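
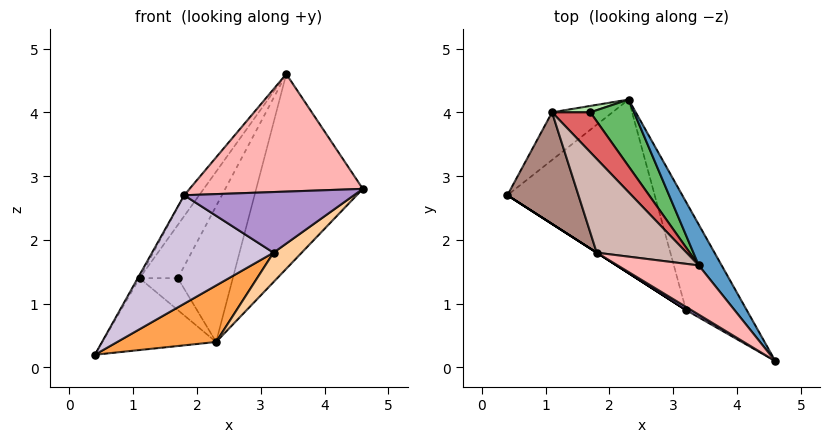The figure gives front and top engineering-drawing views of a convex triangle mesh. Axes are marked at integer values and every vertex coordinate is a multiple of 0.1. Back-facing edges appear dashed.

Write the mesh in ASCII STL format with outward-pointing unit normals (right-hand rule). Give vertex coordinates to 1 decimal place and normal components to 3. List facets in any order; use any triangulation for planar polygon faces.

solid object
 facet normal 0.837 0.535 0.112
  outer loop
   vertex 3.4 1.6 4.6
   vertex 4.6 0.1 2.8
   vertex 2.3 4.2 0.4
  endloop
 endfacet
 facet normal -0.514 0.715 -0.474
  outer loop
   vertex 1.1 4.0 1.4
   vertex 2.3 4.2 0.4
   vertex 0.4 2.7 0.2
  endloop
 endfacet
 facet normal 0.326 -0.293 -0.899
  outer loop
   vertex 3.2 0.9 1.8
   vertex 0.4 2.7 0.2
   vertex 2.3 4.2 0.4
  endloop
 endfacet
 facet normal 0.475 -0.231 -0.849
  outer loop
   vertex 3.2 0.9 1.8
   vertex 2.3 4.2 0.4
   vertex 4.6 0.1 2.8
  endloop
 endfacet
 facet normal 0.400 0.823 0.404
  outer loop
   vertex 1.7 4.0 1.4
   vertex 3.4 1.6 4.6
   vertex 2.3 4.2 0.4
  endloop
 endfacet
 facet normal 0.000 0.981 0.196
  outer loop
   vertex 1.7 4.0 1.4
   vertex 2.3 4.2 0.4
   vertex 1.1 4.0 1.4
  endloop
 endfacet
 facet normal 0.000 0.800 0.600
  outer loop
   vertex 1.7 4.0 1.4
   vertex 1.1 4.0 1.4
   vertex 3.4 1.6 4.6
  endloop
 endfacet
 facet normal -0.498 -0.800 0.335
  outer loop
   vertex 1.8 1.8 2.7
   vertex 4.6 0.1 2.8
   vertex 3.4 1.6 4.6
  endloop
 endfacet
 facet normal -0.520 -0.853 0.045
  outer loop
   vertex 1.8 1.8 2.7
   vertex 3.2 0.9 1.8
   vertex 4.6 0.1 2.8
  endloop
 endfacet
 facet normal -0.541 -0.841 0.000
  outer loop
   vertex 1.8 1.8 2.7
   vertex 0.4 2.7 0.2
   vertex 3.2 0.9 1.8
  endloop
 endfacet
 facet normal -0.870 0.014 0.492
  outer loop
   vertex 1.8 1.8 2.7
   vertex 1.1 4.0 1.4
   vertex 0.4 2.7 0.2
  endloop
 endfacet
 facet normal -0.750 0.143 0.646
  outer loop
   vertex 1.8 1.8 2.7
   vertex 3.4 1.6 4.6
   vertex 1.1 4.0 1.4
  endloop
 endfacet
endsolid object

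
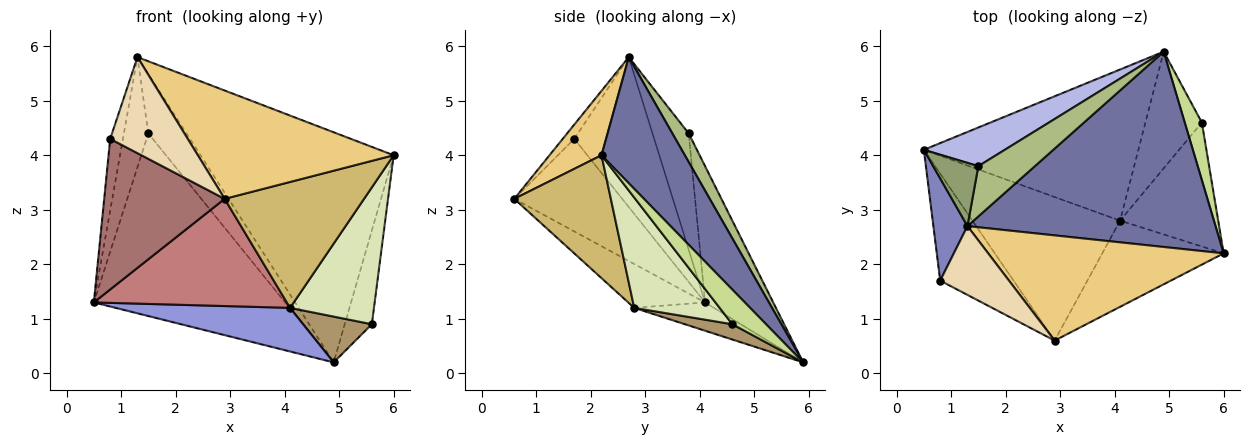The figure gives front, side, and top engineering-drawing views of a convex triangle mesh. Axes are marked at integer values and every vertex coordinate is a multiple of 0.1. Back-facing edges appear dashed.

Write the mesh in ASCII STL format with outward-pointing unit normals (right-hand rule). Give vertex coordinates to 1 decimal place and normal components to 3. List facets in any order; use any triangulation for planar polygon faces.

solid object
 facet normal 0.312 0.724 0.615
  outer loop
   vertex 1.3 2.7 5.8
   vertex 6.0 2.2 4.0
   vertex 4.9 5.9 0.2
  endloop
 endfacet
 facet normal -0.964 0.153 0.219
  outer loop
   vertex 0.8 1.7 4.3
   vertex 1.3 2.7 5.8
   vertex 0.5 4.1 1.3
  endloop
 endfacet
 facet normal -0.126 -0.275 -0.953
  outer loop
   vertex 4.1 2.8 1.2
   vertex 0.5 4.1 1.3
   vertex 4.9 5.9 0.2
  endloop
 endfacet
 facet normal -0.329 0.924 0.196
  outer loop
   vertex 1.5 3.8 4.4
   vertex 4.9 5.9 0.2
   vertex 0.5 4.1 1.3
  endloop
 endfacet
 facet normal -0.789 0.533 0.306
  outer loop
   vertex 1.5 3.8 4.4
   vertex 0.5 4.1 1.3
   vertex 1.3 2.7 5.8
  endloop
 endfacet
 facet normal 0.311 0.725 0.614
  outer loop
   vertex 1.5 3.8 4.4
   vertex 1.3 2.7 5.8
   vertex 4.9 5.9 0.2
  endloop
 endfacet
 facet normal 0.727 0.585 0.359
  outer loop
   vertex 5.6 4.6 0.9
   vertex 4.9 5.9 0.2
   vertex 6.0 2.2 4.0
  endloop
 endfacet
 facet normal 0.603 -0.591 -0.536
  outer loop
   vertex 5.6 4.6 0.9
   vertex 6.0 2.2 4.0
   vertex 4.1 2.8 1.2
  endloop
 endfacet
 facet normal 0.245 -0.354 -0.903
  outer loop
   vertex 5.6 4.6 0.9
   vertex 4.1 2.8 1.2
   vertex 4.9 5.9 0.2
  endloop
 endfacet
 facet normal 0.496 -0.716 -0.490
  outer loop
   vertex 2.9 0.6 3.2
   vertex 4.1 2.8 1.2
   vertex 6.0 2.2 4.0
  endloop
 endfacet
 facet normal 0.187 -0.705 0.684
  outer loop
   vertex 2.9 0.6 3.2
   vertex 6.0 2.2 4.0
   vertex 1.3 2.7 5.8
  endloop
 endfacet
 facet normal -0.120 -0.807 0.578
  outer loop
   vertex 2.9 0.6 3.2
   vertex 1.3 2.7 5.8
   vertex 0.8 1.7 4.3
  endloop
 endfacet
 facet normal -0.590 -0.658 -0.468
  outer loop
   vertex 2.9 0.6 3.2
   vertex 0.8 1.7 4.3
   vertex 0.5 4.1 1.3
  endloop
 endfacet
 facet normal -0.232 -0.582 -0.779
  outer loop
   vertex 2.9 0.6 3.2
   vertex 0.5 4.1 1.3
   vertex 4.1 2.8 1.2
  endloop
 endfacet
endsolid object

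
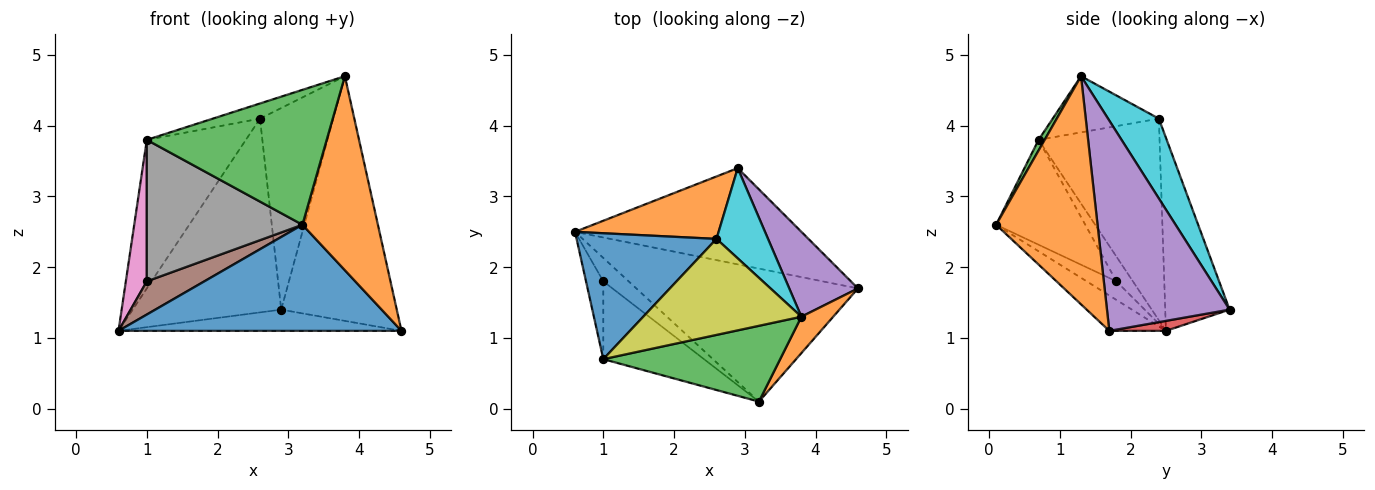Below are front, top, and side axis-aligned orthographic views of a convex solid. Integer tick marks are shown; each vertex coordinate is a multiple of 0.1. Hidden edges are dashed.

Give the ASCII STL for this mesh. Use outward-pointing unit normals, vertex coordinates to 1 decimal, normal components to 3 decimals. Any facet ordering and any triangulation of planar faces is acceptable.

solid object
 facet normal -0.124 -0.619 -0.776
  outer loop
   vertex 3.2 0.1 2.6
   vertex 0.6 2.5 1.1
   vertex 4.6 1.7 1.1
  endloop
 endfacet
 facet normal 0.797 -0.593 0.111
  outer loop
   vertex 3.8 1.3 4.7
   vertex 3.2 0.1 2.6
   vertex 4.6 1.7 1.1
  endloop
 endfacet
 facet normal 0.029 -0.871 0.490
  outer loop
   vertex 1.0 0.7 3.8
   vertex 3.2 0.1 2.6
   vertex 3.8 1.3 4.7
  endloop
 endfacet
 facet normal 0.043 0.215 -0.976
  outer loop
   vertex 2.9 3.4 1.4
   vertex 4.6 1.7 1.1
   vertex 0.6 2.5 1.1
  endloop
 endfacet
 facet normal 0.708 0.667 0.231
  outer loop
   vertex 2.9 3.4 1.4
   vertex 3.8 1.3 4.7
   vertex 4.6 1.7 1.1
  endloop
 endfacet
 facet normal -0.389 -0.753 -0.531
  outer loop
   vertex 1.0 1.8 1.8
   vertex 0.6 2.5 1.1
   vertex 3.2 0.1 2.6
  endloop
 endfacet
 facet normal -0.568 -0.721 -0.397
  outer loop
   vertex 1.0 1.8 1.8
   vertex 1.0 0.7 3.8
   vertex 0.6 2.5 1.1
  endloop
 endfacet
 facet normal -0.449 -0.783 -0.431
  outer loop
   vertex 1.0 1.8 1.8
   vertex 3.2 0.1 2.6
   vertex 1.0 0.7 3.8
  endloop
 endfacet
 facet normal -0.331 0.147 0.932
  outer loop
   vertex 2.6 2.4 4.1
   vertex 1.0 0.7 3.8
   vertex 3.8 1.3 4.7
  endloop
 endfacet
 facet normal 0.535 0.771 0.345
  outer loop
   vertex 2.6 2.4 4.1
   vertex 3.8 1.3 4.7
   vertex 2.9 3.4 1.4
  endloop
 endfacet
 facet normal -0.682 0.558 0.473
  outer loop
   vertex 2.6 2.4 4.1
   vertex 0.6 2.5 1.1
   vertex 1.0 0.7 3.8
  endloop
 endfacet
 facet normal -0.381 0.880 0.284
  outer loop
   vertex 2.6 2.4 4.1
   vertex 2.9 3.4 1.4
   vertex 0.6 2.5 1.1
  endloop
 endfacet
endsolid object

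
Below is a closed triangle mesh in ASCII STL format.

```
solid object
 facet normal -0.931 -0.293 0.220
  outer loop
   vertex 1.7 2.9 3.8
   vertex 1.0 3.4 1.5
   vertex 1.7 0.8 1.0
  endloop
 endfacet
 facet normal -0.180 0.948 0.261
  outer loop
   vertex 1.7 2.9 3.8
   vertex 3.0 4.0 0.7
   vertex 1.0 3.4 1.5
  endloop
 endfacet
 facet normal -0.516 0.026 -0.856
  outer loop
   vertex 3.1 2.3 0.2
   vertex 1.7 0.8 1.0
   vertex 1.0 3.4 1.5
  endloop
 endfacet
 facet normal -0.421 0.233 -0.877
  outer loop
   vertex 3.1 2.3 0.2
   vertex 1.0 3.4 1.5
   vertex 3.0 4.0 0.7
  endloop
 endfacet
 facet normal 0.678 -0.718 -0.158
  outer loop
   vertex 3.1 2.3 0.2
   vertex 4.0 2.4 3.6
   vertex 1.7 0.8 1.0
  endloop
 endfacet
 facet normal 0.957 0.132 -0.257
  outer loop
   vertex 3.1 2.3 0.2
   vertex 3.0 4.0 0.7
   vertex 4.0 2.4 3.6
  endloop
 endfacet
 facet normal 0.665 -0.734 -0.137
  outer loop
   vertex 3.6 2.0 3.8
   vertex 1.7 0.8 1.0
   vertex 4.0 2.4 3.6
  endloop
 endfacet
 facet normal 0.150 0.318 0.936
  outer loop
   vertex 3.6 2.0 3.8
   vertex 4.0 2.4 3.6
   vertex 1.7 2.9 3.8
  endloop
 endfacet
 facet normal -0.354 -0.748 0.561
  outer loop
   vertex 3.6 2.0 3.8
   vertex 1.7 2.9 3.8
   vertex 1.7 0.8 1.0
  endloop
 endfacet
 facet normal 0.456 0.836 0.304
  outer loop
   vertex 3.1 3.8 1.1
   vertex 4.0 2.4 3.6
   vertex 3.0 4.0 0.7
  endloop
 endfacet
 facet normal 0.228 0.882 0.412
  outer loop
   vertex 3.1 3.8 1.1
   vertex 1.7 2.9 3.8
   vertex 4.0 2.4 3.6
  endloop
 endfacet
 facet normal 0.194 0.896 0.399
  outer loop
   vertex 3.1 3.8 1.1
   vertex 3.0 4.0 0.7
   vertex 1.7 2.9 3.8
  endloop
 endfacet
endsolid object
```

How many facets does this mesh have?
12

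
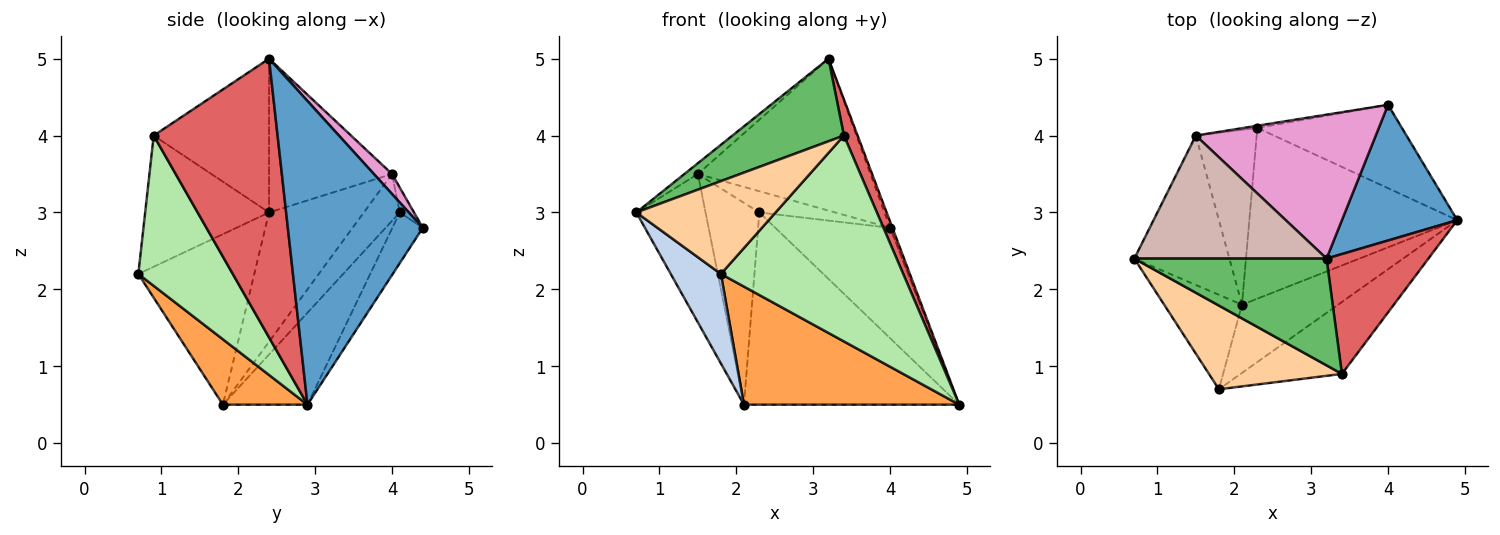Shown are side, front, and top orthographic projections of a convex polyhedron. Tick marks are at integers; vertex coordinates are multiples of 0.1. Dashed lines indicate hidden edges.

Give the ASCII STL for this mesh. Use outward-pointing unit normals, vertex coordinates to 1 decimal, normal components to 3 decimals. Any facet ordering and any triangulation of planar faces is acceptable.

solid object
 facet normal 0.935 0.017 0.355
  outer loop
   vertex 4.0 4.4 2.8
   vertex 3.2 2.4 5.0
   vertex 4.9 2.9 0.5
  endloop
 endfacet
 facet normal -0.847 -0.366 -0.386
  outer loop
   vertex 2.1 1.8 0.5
   vertex 1.8 0.7 2.2
   vertex 0.7 2.4 3.0
  endloop
 endfacet
 facet normal 0.322 -0.820 -0.474
  outer loop
   vertex 2.1 1.8 0.5
   vertex 4.9 2.9 0.5
   vertex 1.8 0.7 2.2
  endloop
 endfacet
 facet normal -0.551 -0.620 0.559
  outer loop
   vertex 3.4 0.9 4.0
   vertex 0.7 2.4 3.0
   vertex 1.8 0.7 2.2
  endloop
 endfacet
 facet normal -0.535 -0.517 0.668
  outer loop
   vertex 3.4 0.9 4.0
   vertex 3.2 2.4 5.0
   vertex 0.7 2.4 3.0
  endloop
 endfacet
 facet normal 0.439 -0.848 -0.296
  outer loop
   vertex 3.4 0.9 4.0
   vertex 1.8 0.7 2.2
   vertex 4.9 2.9 0.5
  endloop
 endfacet
 facet normal 0.934 -0.103 0.341
  outer loop
   vertex 3.4 0.9 4.0
   vertex 4.9 2.9 0.5
   vertex 3.2 2.4 5.0
  endloop
 endfacet
 facet normal -0.207 0.780 -0.590
  outer loop
   vertex 2.3 4.1 3.0
   vertex 4.0 4.4 2.8
   vertex 4.9 2.9 0.5
  endloop
 endfacet
 facet normal -0.282 0.717 -0.637
  outer loop
   vertex 2.3 4.1 3.0
   vertex 4.9 2.9 0.5
   vertex 2.1 1.8 0.5
  endloop
 endfacet
 facet normal -0.695 0.507 -0.511
  outer loop
   vertex 1.5 4.0 3.5
   vertex 2.1 1.8 0.5
   vertex 0.7 2.4 3.0
  endloop
 endfacet
 facet normal -0.450 0.675 -0.585
  outer loop
   vertex 1.5 4.0 3.5
   vertex 2.3 4.1 3.0
   vertex 2.1 1.8 0.5
  endloop
 endfacet
 facet normal -0.623 0.068 0.779
  outer loop
   vertex 1.5 4.0 3.5
   vertex 0.7 2.4 3.0
   vertex 3.2 2.4 5.0
  endloop
 endfacet
 facet normal 0.076 0.724 0.686
  outer loop
   vertex 1.5 4.0 3.5
   vertex 3.2 2.4 5.0
   vertex 4.0 4.4 2.8
  endloop
 endfacet
 facet normal -0.184 0.978 -0.099
  outer loop
   vertex 1.5 4.0 3.5
   vertex 4.0 4.4 2.8
   vertex 2.3 4.1 3.0
  endloop
 endfacet
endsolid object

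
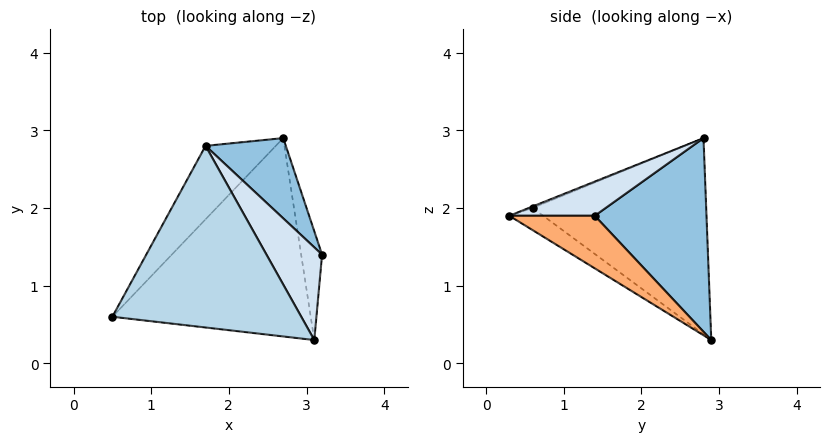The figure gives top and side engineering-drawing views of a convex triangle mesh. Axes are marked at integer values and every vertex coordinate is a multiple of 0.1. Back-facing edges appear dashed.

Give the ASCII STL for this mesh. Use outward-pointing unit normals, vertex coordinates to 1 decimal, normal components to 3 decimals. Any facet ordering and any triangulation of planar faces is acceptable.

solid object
 facet normal -0.789 0.546 -0.282
  outer loop
   vertex 2.7 2.9 0.3
   vertex 0.5 0.6 2.0
   vertex 1.7 2.8 2.9
  endloop
 endfacet
 facet normal 0.751 0.582 0.311
  outer loop
   vertex 2.7 2.9 0.3
   vertex 1.7 2.8 2.9
   vertex 3.2 1.4 1.9
  endloop
 endfacet
 facet normal -0.008 -0.375 0.927
  outer loop
   vertex 3.1 0.3 1.9
   vertex 1.7 2.8 2.9
   vertex 0.5 0.6 2.0
  endloop
 endfacet
 facet normal 0.523 -0.048 0.851
  outer loop
   vertex 3.1 0.3 1.9
   vertex 3.2 1.4 1.9
   vertex 1.7 2.8 2.9
  endloop
 endfacet
 facet normal -0.094 -0.532 -0.841
  outer loop
   vertex 3.1 0.3 1.9
   vertex 0.5 0.6 2.0
   vertex 2.7 2.9 0.3
  endloop
 endfacet
 facet normal 0.926 -0.084 -0.368
  outer loop
   vertex 3.1 0.3 1.9
   vertex 2.7 2.9 0.3
   vertex 3.2 1.4 1.9
  endloop
 endfacet
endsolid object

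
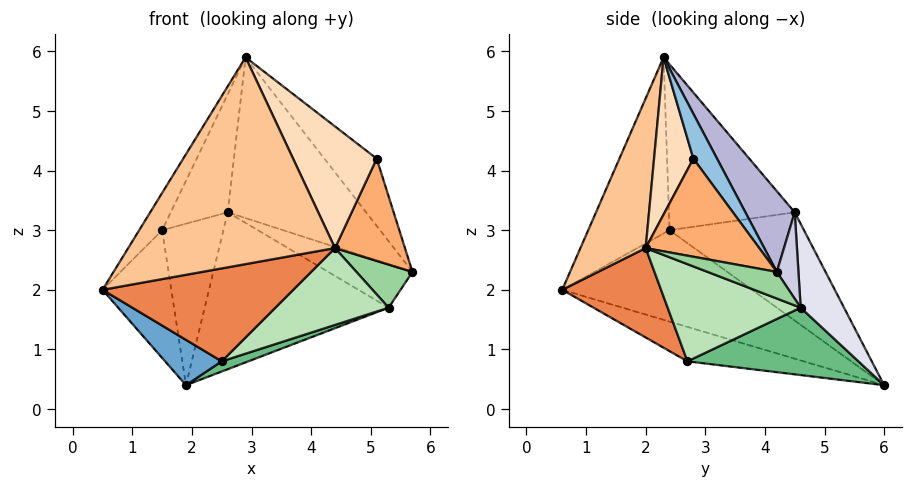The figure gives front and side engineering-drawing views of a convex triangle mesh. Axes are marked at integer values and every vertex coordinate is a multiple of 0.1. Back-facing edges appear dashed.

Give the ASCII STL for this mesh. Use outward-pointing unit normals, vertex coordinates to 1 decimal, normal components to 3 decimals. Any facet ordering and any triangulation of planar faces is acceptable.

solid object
 facet normal -0.363 -0.177 -0.915
  outer loop
   vertex 2.5 2.7 0.8
   vertex 0.5 0.6 2.0
   vertex 1.9 6.0 0.4
  endloop
 endfacet
 facet normal 0.322 0.711 0.625
  outer loop
   vertex 5.1 2.8 4.2
   vertex 5.7 4.2 2.3
   vertex 2.9 2.3 5.9
  endloop
 endfacet
 facet normal -0.894 0.324 0.311
  outer loop
   vertex 1.5 2.4 3.0
   vertex 1.9 6.0 0.4
   vertex 0.5 0.6 2.0
  endloop
 endfacet
 facet normal -0.870 0.245 0.428
  outer loop
   vertex 1.5 2.4 3.0
   vertex 0.5 0.6 2.0
   vertex 2.9 2.3 5.9
  endloop
 endfacet
 facet normal 0.361 -0.698 -0.619
  outer loop
   vertex 4.4 2.0 2.7
   vertex 0.5 0.6 2.0
   vertex 2.5 2.7 0.8
  endloop
 endfacet
 facet normal 0.846 -0.521 -0.117
  outer loop
   vertex 4.4 2.0 2.7
   vertex 5.7 4.2 2.3
   vertex 5.1 2.8 4.2
  endloop
 endfacet
 facet normal 0.293 -0.929 0.225
  outer loop
   vertex 4.4 2.0 2.7
   vertex 2.9 2.3 5.9
   vertex 0.5 0.6 2.0
  endloop
 endfacet
 facet normal 0.409 -0.871 0.273
  outer loop
   vertex 4.4 2.0 2.7
   vertex 5.1 2.8 4.2
   vertex 2.9 2.3 5.9
  endloop
 endfacet
 facet normal 0.338 -0.053 -0.940
  outer loop
   vertex 5.3 4.6 1.7
   vertex 2.5 2.7 0.8
   vertex 1.9 6.0 0.4
  endloop
 endfacet
 facet normal 0.567 -0.459 -0.684
  outer loop
   vertex 5.3 4.6 1.7
   vertex 5.7 4.2 2.3
   vertex 4.4 2.0 2.7
  endloop
 endfacet
 facet normal 0.538 -0.458 -0.707
  outer loop
   vertex 5.3 4.6 1.7
   vertex 4.4 2.0 2.7
   vertex 2.5 2.7 0.8
  endloop
 endfacet
 facet normal -0.835 0.380 0.398
  outer loop
   vertex 2.6 4.5 3.3
   vertex 1.9 6.0 0.4
   vertex 1.5 2.4 3.0
  endloop
 endfacet
 facet normal -0.830 0.375 0.413
  outer loop
   vertex 2.6 4.5 3.3
   vertex 1.5 2.4 3.0
   vertex 2.9 2.3 5.9
  endloop
 endfacet
 facet normal 0.268 0.751 0.604
  outer loop
   vertex 2.6 4.5 3.3
   vertex 2.9 2.3 5.9
   vertex 5.7 4.2 2.3
  endloop
 endfacet
 facet normal 0.224 0.873 0.433
  outer loop
   vertex 2.6 4.5 3.3
   vertex 5.7 4.2 2.3
   vertex 5.3 4.6 1.7
  endloop
 endfacet
 facet normal 0.209 0.888 0.409
  outer loop
   vertex 2.6 4.5 3.3
   vertex 5.3 4.6 1.7
   vertex 1.9 6.0 0.4
  endloop
 endfacet
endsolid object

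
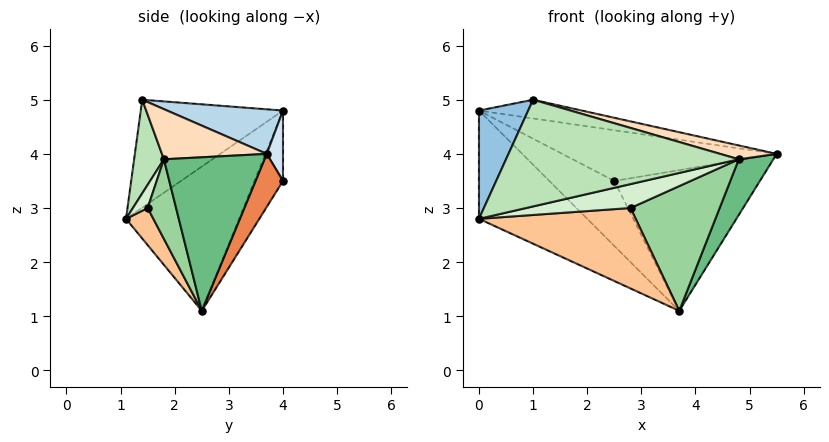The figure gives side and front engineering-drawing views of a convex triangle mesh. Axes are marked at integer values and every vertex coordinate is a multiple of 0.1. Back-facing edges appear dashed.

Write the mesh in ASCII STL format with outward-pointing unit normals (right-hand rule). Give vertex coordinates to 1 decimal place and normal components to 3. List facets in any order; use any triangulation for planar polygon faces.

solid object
 facet normal -0.510 0.488 -0.708
  outer loop
   vertex 3.7 2.5 1.1
   vertex 0.0 1.1 2.8
   vertex 0.0 4.0 4.8
  endloop
 endfacet
 facet normal -0.854 -0.295 0.428
  outer loop
   vertex 1.0 1.4 5.0
   vertex 0.0 4.0 4.8
   vertex 0.0 1.1 2.8
  endloop
 endfacet
 facet normal 0.150 0.133 0.980
  outer loop
   vertex 1.0 1.4 5.0
   vertex 5.5 3.7 4.0
   vertex 0.0 4.0 4.8
  endloop
 endfacet
 facet normal 0.075 0.987 0.144
  outer loop
   vertex 2.5 4.0 3.5
   vertex 0.0 4.0 4.8
   vertex 5.5 3.7 4.0
  endloop
 endfacet
 facet normal 0.164 0.871 -0.462
  outer loop
   vertex 2.5 4.0 3.5
   vertex 5.5 3.7 4.0
   vertex 3.7 2.5 1.1
  endloop
 endfacet
 facet normal -0.318 0.724 -0.612
  outer loop
   vertex 2.5 4.0 3.5
   vertex 3.7 2.5 1.1
   vertex 0.0 4.0 4.8
  endloop
 endfacet
 facet normal 0.158 -0.903 -0.400
  outer loop
   vertex 2.8 1.5 3.0
   vertex 0.0 1.1 2.8
   vertex 3.7 2.5 1.1
  endloop
 endfacet
 facet normal 0.290 -0.156 0.944
  outer loop
   vertex 4.8 1.8 3.9
   vertex 5.5 3.7 4.0
   vertex 1.0 1.4 5.0
  endloop
 endfacet
 facet normal 0.862 -0.296 -0.412
  outer loop
   vertex 4.8 1.8 3.9
   vertex 3.7 2.5 1.1
   vertex 5.5 3.7 4.0
  endloop
 endfacet
 facet normal 0.286 -0.897 -0.337
  outer loop
   vertex 4.8 1.8 3.9
   vertex 2.8 1.5 3.0
   vertex 3.7 2.5 1.1
  endloop
 endfacet
 facet normal 0.126 -0.989 0.077
  outer loop
   vertex 4.8 1.8 3.9
   vertex 1.0 1.4 5.0
   vertex 0.0 1.1 2.8
  endloop
 endfacet
 facet normal 0.140 -0.990 0.019
  outer loop
   vertex 4.8 1.8 3.9
   vertex 0.0 1.1 2.8
   vertex 2.8 1.5 3.0
  endloop
 endfacet
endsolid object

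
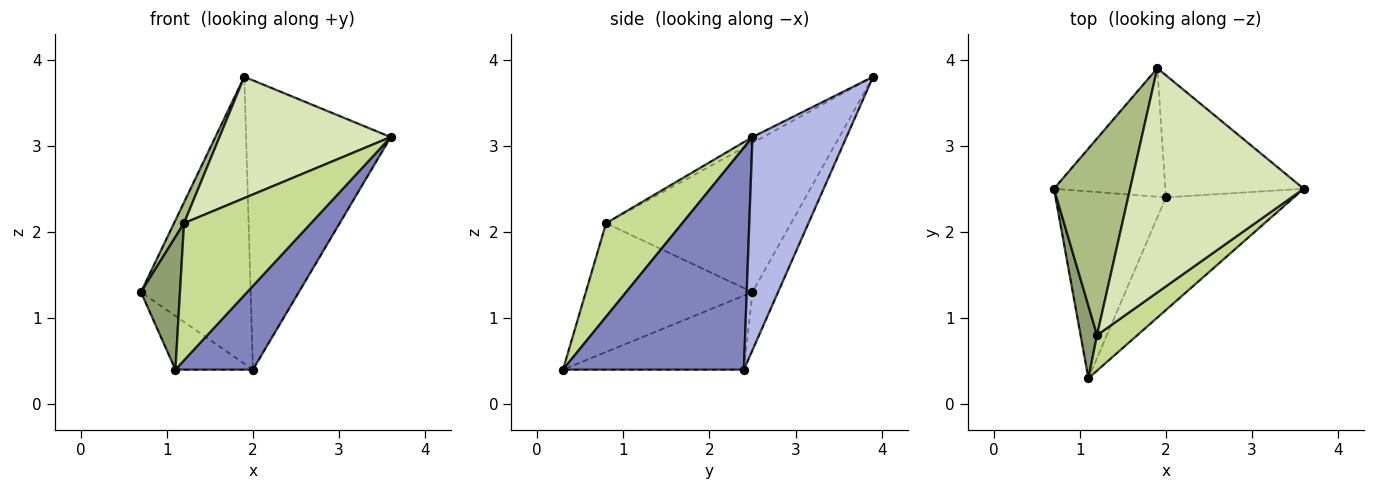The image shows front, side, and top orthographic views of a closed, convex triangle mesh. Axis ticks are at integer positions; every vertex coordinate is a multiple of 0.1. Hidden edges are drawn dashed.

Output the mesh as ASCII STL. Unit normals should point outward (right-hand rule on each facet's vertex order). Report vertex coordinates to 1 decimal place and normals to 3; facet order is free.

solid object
 facet normal -0.542 0.232 -0.808
  outer loop
   vertex 2.0 2.4 0.4
   vertex 1.1 0.3 0.4
   vertex 0.7 2.5 1.3
  endloop
 endfacet
 facet normal 0.812 -0.348 -0.468
  outer loop
   vertex 2.0 2.4 0.4
   vertex 3.6 2.5 3.1
   vertex 1.1 0.3 0.4
  endloop
 endfacet
 facet normal -0.208 0.893 -0.400
  outer loop
   vertex 2.0 2.4 0.4
   vertex 0.7 2.5 1.3
   vertex 1.9 3.9 3.8
  endloop
 endfacet
 facet normal 0.514 0.790 -0.334
  outer loop
   vertex 2.0 2.4 0.4
   vertex 1.9 3.9 3.8
   vertex 3.6 2.5 3.1
  endloop
 endfacet
 facet normal -0.966 -0.226 0.123
  outer loop
   vertex 1.2 0.8 2.1
   vertex 0.7 2.5 1.3
   vertex 1.1 0.3 0.4
  endloop
 endfacet
 facet normal -0.890 -0.048 0.454
  outer loop
   vertex 1.2 0.8 2.1
   vertex 1.9 3.9 3.8
   vertex 0.7 2.5 1.3
  endloop
 endfacet
 facet normal 0.503 -0.837 0.217
  outer loop
   vertex 1.2 0.8 2.1
   vertex 1.1 0.3 0.4
   vertex 3.6 2.5 3.1
  endloop
 endfacet
 facet normal -0.030 -0.475 0.879
  outer loop
   vertex 1.2 0.8 2.1
   vertex 3.6 2.5 3.1
   vertex 1.9 3.9 3.8
  endloop
 endfacet
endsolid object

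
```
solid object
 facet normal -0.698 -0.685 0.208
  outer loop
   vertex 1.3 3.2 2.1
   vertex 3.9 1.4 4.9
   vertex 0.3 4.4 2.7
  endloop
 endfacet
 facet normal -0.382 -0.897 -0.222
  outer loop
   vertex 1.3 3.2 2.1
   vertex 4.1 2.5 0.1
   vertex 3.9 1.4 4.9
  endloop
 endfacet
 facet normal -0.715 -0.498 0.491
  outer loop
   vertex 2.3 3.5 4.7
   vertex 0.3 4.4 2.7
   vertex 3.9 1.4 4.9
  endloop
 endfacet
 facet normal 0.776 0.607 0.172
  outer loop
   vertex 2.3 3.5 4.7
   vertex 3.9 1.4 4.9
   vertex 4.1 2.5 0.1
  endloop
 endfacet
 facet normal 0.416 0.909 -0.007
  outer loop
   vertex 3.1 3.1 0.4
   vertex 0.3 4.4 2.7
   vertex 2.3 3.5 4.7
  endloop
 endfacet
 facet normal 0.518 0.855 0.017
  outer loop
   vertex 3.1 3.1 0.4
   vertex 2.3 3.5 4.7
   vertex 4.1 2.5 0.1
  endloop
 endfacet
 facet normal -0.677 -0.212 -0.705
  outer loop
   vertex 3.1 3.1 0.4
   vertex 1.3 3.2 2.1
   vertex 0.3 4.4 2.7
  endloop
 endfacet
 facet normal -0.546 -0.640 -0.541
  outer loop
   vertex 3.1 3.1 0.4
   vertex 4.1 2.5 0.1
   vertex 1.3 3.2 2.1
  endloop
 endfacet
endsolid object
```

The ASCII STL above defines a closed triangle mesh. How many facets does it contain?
8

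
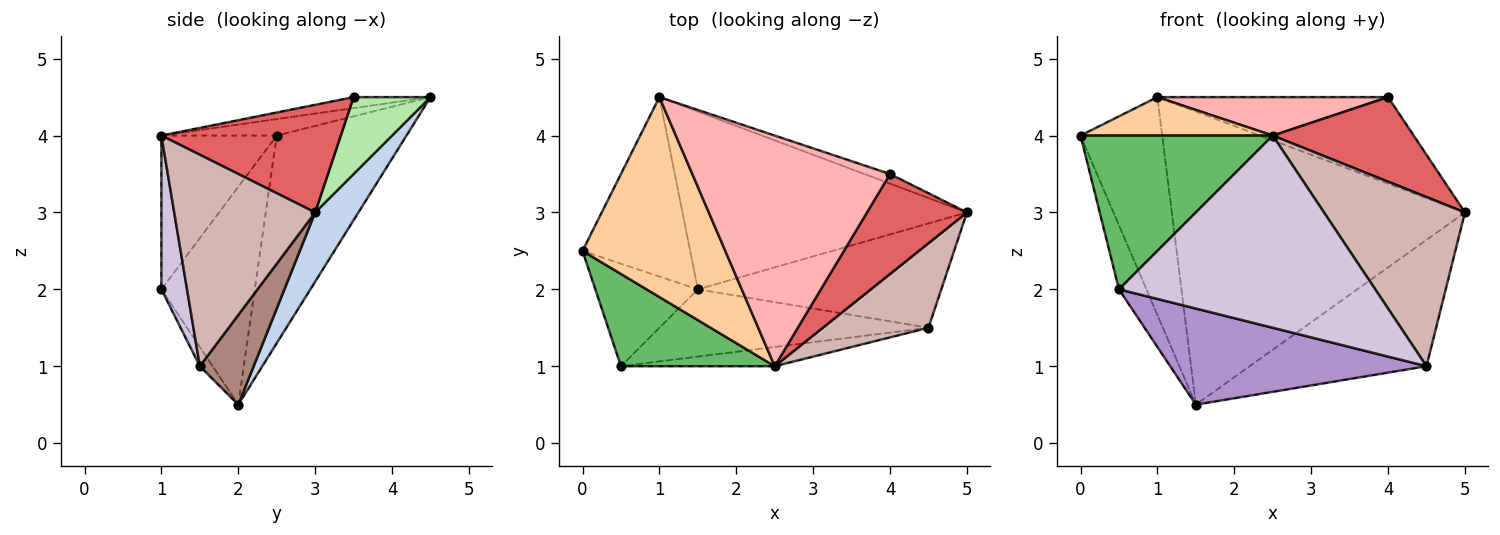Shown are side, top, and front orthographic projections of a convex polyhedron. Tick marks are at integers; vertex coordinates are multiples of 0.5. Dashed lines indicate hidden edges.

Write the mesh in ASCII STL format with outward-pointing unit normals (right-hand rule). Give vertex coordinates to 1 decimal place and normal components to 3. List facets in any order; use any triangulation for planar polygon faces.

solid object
 facet normal -0.775 0.488 -0.402
  outer loop
   vertex 1.5 2.0 0.5
   vertex 0.0 2.5 4.0
   vertex 1.0 4.5 4.5
  endloop
 endfacet
 facet normal 0.125 0.848 -0.515
  outer loop
   vertex 1.5 2.0 0.5
   vertex 1.0 4.5 4.5
   vertex 5.0 3.0 3.0
  endloop
 endfacet
 facet normal -0.874 0.257 -0.411
  outer loop
   vertex 0.5 1.0 2.0
   vertex 0.0 2.5 4.0
   vertex 1.5 2.0 0.5
  endloop
 endfacet
 facet normal -0.113 -0.188 0.976
  outer loop
   vertex 2.5 1.0 4.0
   vertex 1.0 4.5 4.5
   vertex 0.0 2.5 4.0
  endloop
 endfacet
 facet normal -0.457 -0.762 0.457
  outer loop
   vertex 2.5 1.0 4.0
   vertex 0.0 2.5 4.0
   vertex 0.5 1.0 2.0
  endloop
 endfacet
 facet normal 0.314 0.943 -0.105
  outer loop
   vertex 4.0 3.5 4.5
   vertex 5.0 3.0 3.0
   vertex 1.0 4.5 4.5
  endloop
 endfacet
 facet normal 0.635 -0.499 0.590
  outer loop
   vertex 4.0 3.5 4.5
   vertex 2.5 1.0 4.0
   vertex 5.0 3.0 3.0
  endloop
 endfacet
 facet normal -0.055 -0.164 0.985
  outer loop
   vertex 4.0 3.5 4.5
   vertex 1.0 4.5 4.5
   vertex 2.5 1.0 4.0
  endloop
 endfacet
 facet normal -0.041 -0.819 -0.573
  outer loop
   vertex 4.5 1.5 1.0
   vertex 0.5 1.0 2.0
   vertex 1.5 2.0 0.5
  endloop
 endfacet
 facet normal 0.099 -0.990 -0.099
  outer loop
   vertex 4.5 1.5 1.0
   vertex 2.5 1.0 4.0
   vertex 0.5 1.0 2.0
  endloop
 endfacet
 facet normal 0.228 0.751 -0.620
  outer loop
   vertex 4.5 1.5 1.0
   vertex 1.5 2.0 0.5
   vertex 5.0 3.0 3.0
  endloop
 endfacet
 facet normal 0.667 -0.667 0.333
  outer loop
   vertex 4.5 1.5 1.0
   vertex 5.0 3.0 3.0
   vertex 2.5 1.0 4.0
  endloop
 endfacet
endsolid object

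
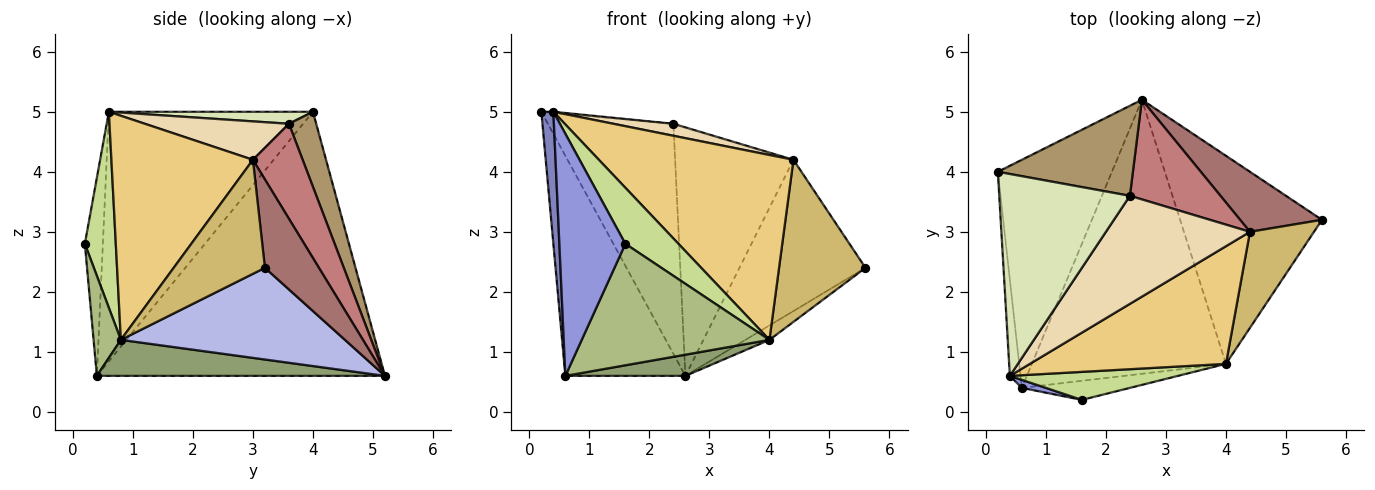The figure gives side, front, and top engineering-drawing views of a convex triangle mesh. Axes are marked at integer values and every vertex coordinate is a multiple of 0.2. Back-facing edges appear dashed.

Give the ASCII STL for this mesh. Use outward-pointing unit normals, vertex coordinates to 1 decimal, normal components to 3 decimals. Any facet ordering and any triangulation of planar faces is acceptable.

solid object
 facet normal -0.857 0.357 -0.370
  outer loop
   vertex 0.6 0.4 0.6
   vertex 0.2 4.0 5.0
   vertex 2.6 5.2 0.6
  endloop
 endfacet
 facet normal -0.997 -0.059 -0.043
  outer loop
   vertex 0.4 0.6 5.0
   vertex 0.2 4.0 5.0
   vertex 0.6 0.4 0.6
  endloop
 endfacet
 facet normal -0.263 -0.964 0.032
  outer loop
   vertex 0.4 0.6 5.0
   vertex 0.6 0.4 0.6
   vertex 1.6 0.2 2.8
  endloop
 endfacet
 facet normal 0.542 0.058 -0.839
  outer loop
   vertex 4.0 0.8 1.2
   vertex 2.6 5.2 0.6
   vertex 5.6 3.2 2.4
  endloop
 endfacet
 facet normal 0.182 -0.076 -0.980
  outer loop
   vertex 4.0 0.8 1.2
   vertex 0.6 0.4 0.6
   vertex 2.6 5.2 0.6
  endloop
 endfacet
 facet normal 0.142 -0.978 -0.154
  outer loop
   vertex 4.0 0.8 1.2
   vertex 1.6 0.2 2.8
   vertex 0.6 0.4 0.6
  endloop
 endfacet
 facet normal 0.463 -0.793 0.396
  outer loop
   vertex 4.0 0.8 1.2
   vertex 0.4 0.6 5.0
   vertex 1.6 0.2 2.8
  endloop
 endfacet
 facet normal 0.092 0.005 0.996
  outer loop
   vertex 2.4 3.6 4.8
   vertex 0.2 4.0 5.0
   vertex 0.4 0.6 5.0
  endloop
 endfacet
 facet normal 0.198 0.913 0.357
  outer loop
   vertex 2.4 3.6 4.8
   vertex 2.6 5.2 0.6
   vertex 0.2 4.0 5.0
  endloop
 endfacet
 facet normal 0.672 -0.637 0.377
  outer loop
   vertex 4.4 3.0 4.2
   vertex 4.0 0.8 1.2
   vertex 5.6 3.2 2.4
  endloop
 endfacet
 facet normal 0.523 -0.719 0.458
  outer loop
   vertex 4.4 3.0 4.2
   vertex 0.4 0.6 5.0
   vertex 4.0 0.8 1.2
  endloop
 endfacet
 facet normal 0.256 -0.107 0.961
  outer loop
   vertex 4.4 3.0 4.2
   vertex 2.4 3.6 4.8
   vertex 0.4 0.6 5.0
  endloop
 endfacet
 facet normal 0.370 0.863 0.343
  outer loop
   vertex 4.4 3.0 4.2
   vertex 5.6 3.2 2.4
   vertex 2.6 5.2 0.6
  endloop
 endfacet
 facet normal 0.363 0.865 0.347
  outer loop
   vertex 4.4 3.0 4.2
   vertex 2.6 5.2 0.6
   vertex 2.4 3.6 4.8
  endloop
 endfacet
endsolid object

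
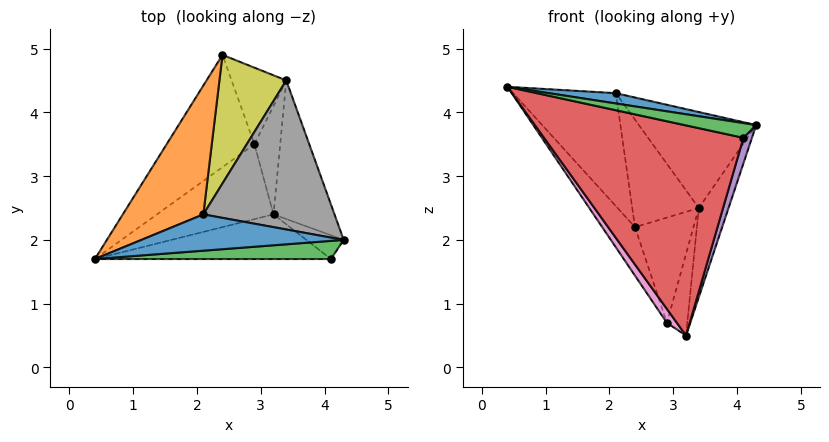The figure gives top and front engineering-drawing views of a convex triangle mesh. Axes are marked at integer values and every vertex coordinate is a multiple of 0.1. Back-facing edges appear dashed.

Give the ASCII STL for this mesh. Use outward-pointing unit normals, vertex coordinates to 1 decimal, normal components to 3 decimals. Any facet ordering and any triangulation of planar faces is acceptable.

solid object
 facet normal 0.167 -0.269 0.949
  outer loop
   vertex 2.1 2.4 4.3
   vertex 0.4 1.7 4.4
   vertex 4.3 2.0 3.8
  endloop
 endfacet
 facet normal -0.221 0.643 0.733
  outer loop
   vertex 2.1 2.4 4.3
   vertex 2.4 4.9 2.2
   vertex 0.4 1.7 4.4
  endloop
 endfacet
 facet normal 0.166 -0.621 0.766
  outer loop
   vertex 4.1 1.7 3.6
   vertex 4.3 2.0 3.8
   vertex 0.4 1.7 4.4
  endloop
 endfacet
 facet normal -0.045 -0.977 -0.208
  outer loop
   vertex 4.1 1.7 3.6
   vertex 0.4 1.7 4.4
   vertex 3.2 2.4 0.5
  endloop
 endfacet
 facet normal 0.872 -0.358 -0.334
  outer loop
   vertex 4.1 1.7 3.6
   vertex 3.2 2.4 0.5
   vertex 4.3 2.0 3.8
  endloop
 endfacet
 facet normal -0.854 0.206 -0.477
  outer loop
   vertex 2.9 3.5 0.7
   vertex 0.4 1.7 4.4
   vertex 2.4 4.9 2.2
  endloop
 endfacet
 facet normal -0.798 -0.110 -0.593
  outer loop
   vertex 2.9 3.5 0.7
   vertex 3.2 2.4 0.5
   vertex 0.4 1.7 4.4
  endloop
 endfacet
 facet normal 0.278 0.520 0.808
  outer loop
   vertex 3.4 4.5 2.5
   vertex 2.1 2.4 4.3
   vertex 4.3 2.0 3.8
  endloop
 endfacet
 facet normal 0.026 0.641 0.767
  outer loop
   vertex 3.4 4.5 2.5
   vertex 2.4 4.9 2.2
   vertex 2.1 2.4 4.3
  endloop
 endfacet
 facet normal 0.447 0.723 -0.526
  outer loop
   vertex 3.4 4.5 2.5
   vertex 2.9 3.5 0.7
   vertex 2.4 4.9 2.2
  endloop
 endfacet
 facet normal 0.939 0.187 -0.290
  outer loop
   vertex 3.4 4.5 2.5
   vertex 4.3 2.0 3.8
   vertex 3.2 2.4 0.5
  endloop
 endfacet
 facet normal 0.858 0.309 -0.410
  outer loop
   vertex 3.4 4.5 2.5
   vertex 3.2 2.4 0.5
   vertex 2.9 3.5 0.7
  endloop
 endfacet
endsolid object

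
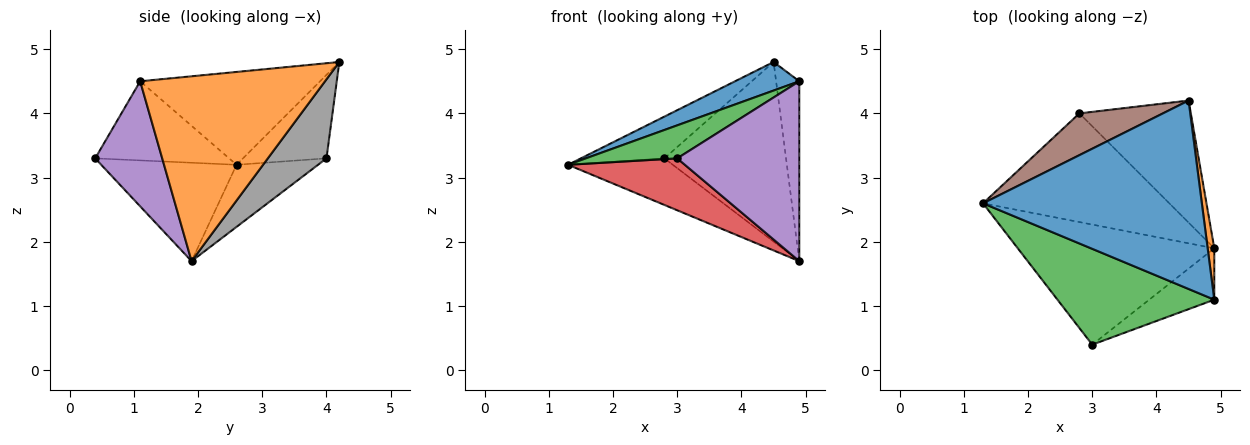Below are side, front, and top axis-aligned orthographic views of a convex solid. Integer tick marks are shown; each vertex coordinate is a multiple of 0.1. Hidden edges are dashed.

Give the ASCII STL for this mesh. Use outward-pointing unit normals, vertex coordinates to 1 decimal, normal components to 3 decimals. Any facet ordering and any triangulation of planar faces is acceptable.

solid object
 facet normal -0.387 -0.138 0.912
  outer loop
   vertex 4.5 4.2 4.8
   vertex 1.3 2.6 3.2
   vertex 4.9 1.1 4.5
  endloop
 endfacet
 facet normal 0.992 0.125 0.036
  outer loop
   vertex 4.9 1.9 1.7
   vertex 4.5 4.2 4.8
   vertex 4.9 1.1 4.5
  endloop
 endfacet
 facet normal -0.431 -0.294 0.853
  outer loop
   vertex 3.0 0.4 3.3
   vertex 4.9 1.1 4.5
   vertex 1.3 2.6 3.2
  endloop
 endfacet
 facet normal -0.418 -0.361 -0.834
  outer loop
   vertex 3.0 0.4 3.3
   vertex 1.3 2.6 3.2
   vertex 4.9 1.9 1.7
  endloop
 endfacet
 facet normal 0.467 -0.850 -0.243
  outer loop
   vertex 3.0 0.4 3.3
   vertex 4.9 1.9 1.7
   vertex 4.9 1.1 4.5
  endloop
 endfacet
 facet normal -0.577 0.577 0.577
  outer loop
   vertex 2.8 4.0 3.3
   vertex 1.3 2.6 3.2
   vertex 4.5 4.2 4.8
  endloop
 endfacet
 facet normal -0.293 0.377 -0.879
  outer loop
   vertex 2.8 4.0 3.3
   vertex 4.9 1.9 1.7
   vertex 1.3 2.6 3.2
  endloop
 endfacet
 facet normal 0.370 0.768 -0.522
  outer loop
   vertex 2.8 4.0 3.3
   vertex 4.5 4.2 4.8
   vertex 4.9 1.9 1.7
  endloop
 endfacet
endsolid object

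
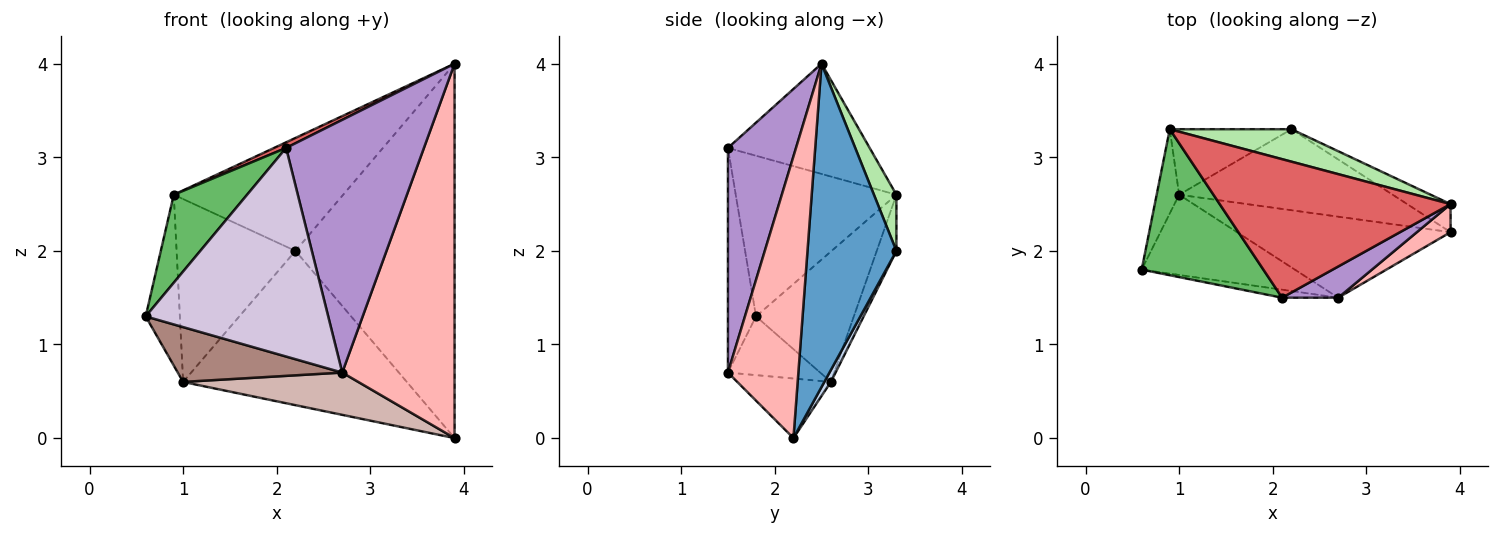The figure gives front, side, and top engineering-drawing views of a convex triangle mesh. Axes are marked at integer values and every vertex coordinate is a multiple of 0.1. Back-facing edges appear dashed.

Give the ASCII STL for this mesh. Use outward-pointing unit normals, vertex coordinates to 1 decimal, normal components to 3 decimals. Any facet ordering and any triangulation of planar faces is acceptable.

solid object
 facet normal 0.487 0.871 -0.065
  outer loop
   vertex 3.9 2.5 4.0
   vertex 3.9 2.2 0.0
   vertex 2.2 3.3 2.0
  endloop
 endfacet
 facet normal 0.026 0.885 -0.465
  outer loop
   vertex 1.0 2.6 0.6
   vertex 2.2 3.3 2.0
   vertex 3.9 2.2 0.0
  endloop
 endfacet
 facet normal -0.932 0.325 -0.161
  outer loop
   vertex 0.9 3.3 2.6
   vertex 1.0 2.6 0.6
   vertex 0.6 1.8 1.3
  endloop
 endfacet
 facet normal -0.154 0.930 -0.333
  outer loop
   vertex 0.9 3.3 2.6
   vertex 2.2 3.3 2.0
   vertex 1.0 2.6 0.6
  endloop
 endfacet
 facet normal -0.749 -0.342 0.567
  outer loop
   vertex 0.9 3.3 2.6
   vertex 0.6 1.8 1.3
   vertex 2.1 1.5 3.1
  endloop
 endfacet
 facet normal 0.126 0.953 0.274
  outer loop
   vertex 0.9 3.3 2.6
   vertex 3.9 2.5 4.0
   vertex 2.2 3.3 2.0
  endloop
 endfacet
 facet normal -0.431 -0.037 0.902
  outer loop
   vertex 0.9 3.3 2.6
   vertex 2.1 1.5 3.1
   vertex 3.9 2.5 4.0
  endloop
 endfacet
 facet normal 0.530 -0.845 0.063
  outer loop
   vertex 2.7 1.5 0.7
   vertex 3.9 2.2 0.0
   vertex 3.9 2.5 4.0
  endloop
 endfacet
 facet normal 0.440 -0.891 0.110
  outer loop
   vertex 2.7 1.5 0.7
   vertex 3.9 2.5 4.0
   vertex 2.1 1.5 3.1
  endloop
 endfacet
 facet normal -0.152 -0.988 -0.038
  outer loop
   vertex 2.7 1.5 0.7
   vertex 2.1 1.5 3.1
   vertex 0.6 1.8 1.3
  endloop
 endfacet
 facet normal -0.302 -0.538 -0.787
  outer loop
   vertex 2.7 1.5 0.7
   vertex 0.6 1.8 1.3
   vertex 1.0 2.6 0.6
  endloop
 endfacet
 facet normal -0.240 -0.449 -0.861
  outer loop
   vertex 2.7 1.5 0.7
   vertex 1.0 2.6 0.6
   vertex 3.9 2.2 0.0
  endloop
 endfacet
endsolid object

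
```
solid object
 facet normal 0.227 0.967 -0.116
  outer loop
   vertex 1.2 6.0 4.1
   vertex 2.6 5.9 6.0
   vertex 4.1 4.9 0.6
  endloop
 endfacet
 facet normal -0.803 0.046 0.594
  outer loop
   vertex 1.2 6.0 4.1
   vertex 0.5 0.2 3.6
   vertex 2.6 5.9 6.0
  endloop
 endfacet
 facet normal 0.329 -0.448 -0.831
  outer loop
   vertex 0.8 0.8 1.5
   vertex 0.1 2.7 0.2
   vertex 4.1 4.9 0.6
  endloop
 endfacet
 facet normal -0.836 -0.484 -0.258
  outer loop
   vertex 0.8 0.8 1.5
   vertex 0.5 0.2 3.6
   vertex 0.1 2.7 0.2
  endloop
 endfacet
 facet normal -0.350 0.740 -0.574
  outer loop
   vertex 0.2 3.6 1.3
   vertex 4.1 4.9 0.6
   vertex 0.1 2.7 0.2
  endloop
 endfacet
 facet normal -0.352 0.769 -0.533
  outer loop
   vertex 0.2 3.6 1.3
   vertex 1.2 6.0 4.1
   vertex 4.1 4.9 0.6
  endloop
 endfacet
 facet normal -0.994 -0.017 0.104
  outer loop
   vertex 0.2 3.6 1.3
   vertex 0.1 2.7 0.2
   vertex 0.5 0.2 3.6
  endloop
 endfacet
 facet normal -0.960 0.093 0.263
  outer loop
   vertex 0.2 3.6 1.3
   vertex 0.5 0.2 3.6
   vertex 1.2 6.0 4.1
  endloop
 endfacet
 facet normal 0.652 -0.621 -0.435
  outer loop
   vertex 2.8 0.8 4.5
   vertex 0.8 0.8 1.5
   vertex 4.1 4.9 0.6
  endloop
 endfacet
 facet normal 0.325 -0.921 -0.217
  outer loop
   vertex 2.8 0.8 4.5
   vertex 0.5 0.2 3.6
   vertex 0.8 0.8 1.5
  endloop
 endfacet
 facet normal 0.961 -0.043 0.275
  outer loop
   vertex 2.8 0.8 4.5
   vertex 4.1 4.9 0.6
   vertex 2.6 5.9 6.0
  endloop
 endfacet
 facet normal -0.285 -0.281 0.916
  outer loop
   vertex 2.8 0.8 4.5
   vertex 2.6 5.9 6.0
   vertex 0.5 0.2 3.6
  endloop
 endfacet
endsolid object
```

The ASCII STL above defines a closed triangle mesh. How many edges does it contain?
18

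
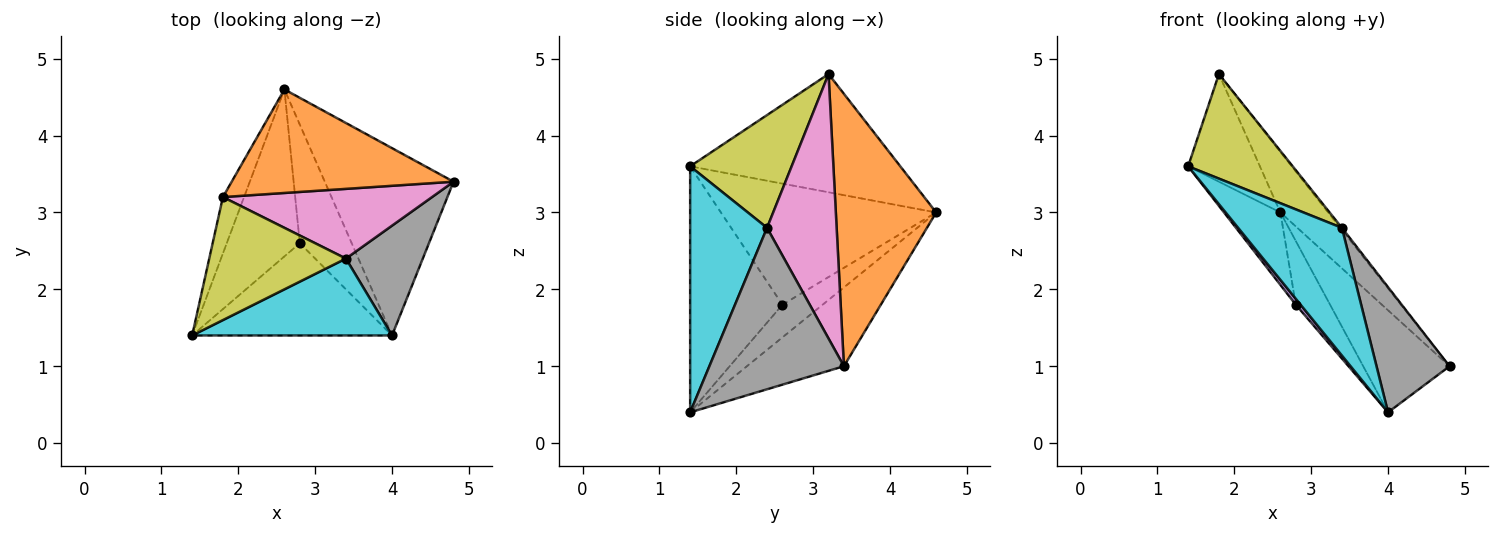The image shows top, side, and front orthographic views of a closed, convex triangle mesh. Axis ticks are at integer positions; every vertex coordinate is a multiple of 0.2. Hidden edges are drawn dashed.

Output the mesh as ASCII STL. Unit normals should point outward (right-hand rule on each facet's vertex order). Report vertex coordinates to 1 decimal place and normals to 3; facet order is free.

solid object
 facet normal -0.933 0.319 -0.167
  outer loop
   vertex 1.8 3.2 4.8
   vertex 2.6 4.6 3.0
   vertex 1.4 1.4 3.6
  endloop
 endfacet
 facet normal 0.727 0.346 0.593
  outer loop
   vertex 1.8 3.2 4.8
   vertex 4.8 3.4 1.0
   vertex 2.6 4.6 3.0
  endloop
 endfacet
 facet normal -0.473 0.421 -0.774
  outer loop
   vertex 4.0 1.4 0.4
   vertex 2.6 4.6 3.0
   vertex 4.8 3.4 1.0
  endloop
 endfacet
 facet normal -0.836 0.219 -0.504
  outer loop
   vertex 2.8 2.6 1.8
   vertex 1.4 1.4 3.6
   vertex 2.6 4.6 3.0
  endloop
 endfacet
 facet normal -0.775 -0.040 -0.630
  outer loop
   vertex 2.8 2.6 1.8
   vertex 4.0 1.4 0.4
   vertex 1.4 1.4 3.6
  endloop
 endfacet
 facet normal -0.485 0.414 -0.770
  outer loop
   vertex 2.8 2.6 1.8
   vertex 2.6 4.6 3.0
   vertex 4.0 1.4 0.4
  endloop
 endfacet
 facet normal 0.784 0.018 0.620
  outer loop
   vertex 3.4 2.4 2.8
   vertex 4.8 3.4 1.0
   vertex 1.8 3.2 4.8
  endloop
 endfacet
 facet normal 0.811 -0.440 0.386
  outer loop
   vertex 3.4 2.4 2.8
   vertex 4.0 1.4 0.4
   vertex 4.8 3.4 1.0
  endloop
 endfacet
 facet normal 0.532 -0.548 0.645
  outer loop
   vertex 3.4 2.4 2.8
   vertex 1.8 3.2 4.8
   vertex 1.4 1.4 3.6
  endloop
 endfacet
 facet normal 0.536 -0.723 0.435
  outer loop
   vertex 3.4 2.4 2.8
   vertex 1.4 1.4 3.6
   vertex 4.0 1.4 0.4
  endloop
 endfacet
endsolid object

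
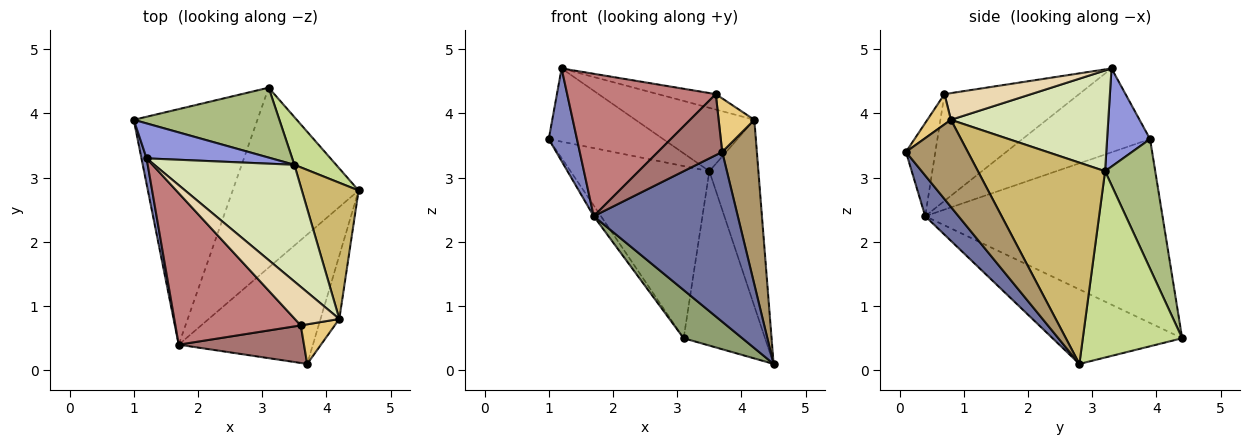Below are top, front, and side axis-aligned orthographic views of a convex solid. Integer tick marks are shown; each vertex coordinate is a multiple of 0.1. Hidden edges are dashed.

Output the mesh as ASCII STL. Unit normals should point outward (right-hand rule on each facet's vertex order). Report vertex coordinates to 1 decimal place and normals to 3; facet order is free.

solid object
 facet normal 0.181 -0.782 -0.596
  outer loop
   vertex 1.7 0.4 2.4
   vertex 4.5 2.8 0.1
   vertex 3.7 0.1 3.4
  endloop
 endfacet
 facet normal -0.975 -0.215 0.060
  outer loop
   vertex 1.7 0.4 2.4
   vertex 1.2 3.3 4.7
   vertex 1.0 3.9 3.6
  endloop
 endfacet
 facet normal 0.321 0.855 0.408
  outer loop
   vertex 3.5 3.2 3.1
   vertex 1.0 3.9 3.6
   vertex 1.2 3.3 4.7
  endloop
 endfacet
 facet normal -0.830 0.025 -0.558
  outer loop
   vertex 3.1 4.4 0.5
   vertex 1.7 0.4 2.4
   vertex 1.0 3.9 3.6
  endloop
 endfacet
 facet normal -0.496 -0.225 -0.839
  outer loop
   vertex 3.1 4.4 0.5
   vertex 4.5 2.8 0.1
   vertex 1.7 0.4 2.4
  endloop
 endfacet
 facet normal 0.317 0.879 0.357
  outer loop
   vertex 3.1 4.4 0.5
   vertex 1.0 3.9 3.6
   vertex 3.5 3.2 3.1
  endloop
 endfacet
 facet normal 0.762 0.624 0.171
  outer loop
   vertex 3.1 4.4 0.5
   vertex 3.5 3.2 3.1
   vertex 4.5 2.8 0.1
  endloop
 endfacet
 facet normal 0.534 0.403 0.743
  outer loop
   vertex 4.2 0.8 3.9
   vertex 3.5 3.2 3.1
   vertex 1.2 3.3 4.7
  endloop
 endfacet
 facet normal 0.857 -0.480 -0.185
  outer loop
   vertex 4.2 0.8 3.9
   vertex 3.7 0.1 3.4
   vertex 4.5 2.8 0.1
  endloop
 endfacet
 facet normal 0.902 0.348 0.254
  outer loop
   vertex 4.2 0.8 3.9
   vertex 4.5 2.8 0.1
   vertex 3.5 3.2 3.1
  endloop
 endfacet
 facet normal 0.469 -0.710 0.525
  outer loop
   vertex 3.6 0.7 4.3
   vertex 3.7 0.1 3.4
   vertex 4.2 0.8 3.9
  endloop
 endfacet
 facet normal 0.487 0.324 0.811
  outer loop
   vertex 3.6 0.7 4.3
   vertex 4.2 0.8 3.9
   vertex 1.2 3.3 4.7
  endloop
 endfacet
 facet normal -0.363 -0.793 0.489
  outer loop
   vertex 3.6 0.7 4.3
   vertex 1.7 0.4 2.4
   vertex 3.7 0.1 3.4
  endloop
 endfacet
 facet normal -0.527 -0.582 0.619
  outer loop
   vertex 3.6 0.7 4.3
   vertex 1.2 3.3 4.7
   vertex 1.7 0.4 2.4
  endloop
 endfacet
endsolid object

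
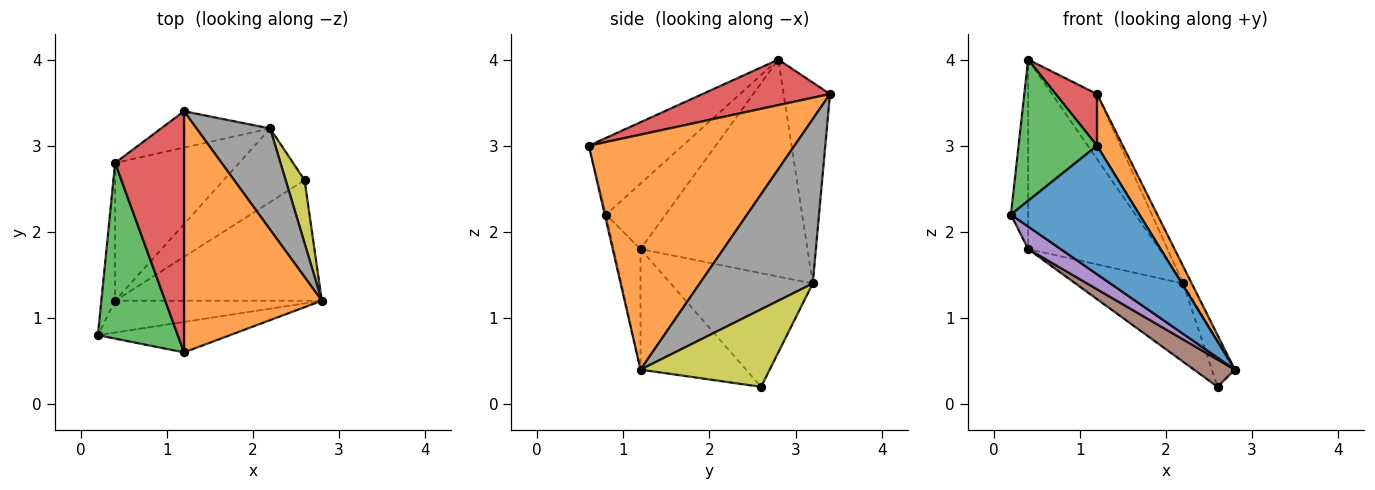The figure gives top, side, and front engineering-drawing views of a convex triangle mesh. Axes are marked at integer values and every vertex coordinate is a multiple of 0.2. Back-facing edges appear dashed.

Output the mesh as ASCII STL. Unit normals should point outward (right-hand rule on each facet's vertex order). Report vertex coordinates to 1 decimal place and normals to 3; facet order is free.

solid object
 facet normal -0.010 -0.973 -0.231
  outer loop
   vertex 1.2 0.6 3.0
   vertex 0.2 0.8 2.2
   vertex 2.8 1.2 0.4
  endloop
 endfacet
 facet normal 0.858 -0.108 0.503
  outer loop
   vertex 1.2 0.6 3.0
   vertex 2.8 1.2 0.4
   vertex 1.2 3.4 3.6
  endloop
 endfacet
 facet normal -0.599 -0.502 0.624
  outer loop
   vertex 0.4 2.8 4.0
   vertex 0.2 0.8 2.2
   vertex 1.2 0.6 3.0
  endloop
 endfacet
 facet normal 0.543 -0.176 0.821
  outer loop
   vertex 0.4 2.8 4.0
   vertex 1.2 0.6 3.0
   vertex 1.2 3.4 3.6
  endloop
 endfacet
 facet normal -0.430 -0.522 -0.737
  outer loop
   vertex 0.4 1.2 1.8
   vertex 2.8 1.2 0.4
   vertex 0.2 0.8 2.2
  endloop
 endfacet
 facet normal -0.495 -0.192 -0.848
  outer loop
   vertex 0.4 1.2 1.8
   vertex 2.6 2.6 0.2
   vertex 2.8 1.2 0.4
  endloop
 endfacet
 facet normal -0.942 0.273 -0.198
  outer loop
   vertex 0.4 1.2 1.8
   vertex 0.2 0.8 2.2
   vertex 0.4 2.8 4.0
  endloop
 endfacet
 facet normal 0.911 0.069 0.408
  outer loop
   vertex 2.2 3.2 1.4
   vertex 1.2 3.4 3.6
   vertex 2.8 1.2 0.4
  endloop
 endfacet
 facet normal 0.957 0.170 0.234
  outer loop
   vertex 2.2 3.2 1.4
   vertex 2.8 1.2 0.4
   vertex 2.6 2.6 0.2
  endloop
 endfacet
 facet normal -0.668 0.649 -0.363
  outer loop
   vertex 2.2 3.2 1.4
   vertex 0.4 2.8 4.0
   vertex 1.2 3.4 3.6
  endloop
 endfacet
 facet normal -0.693 0.525 -0.494
  outer loop
   vertex 2.2 3.2 1.4
   vertex 2.6 2.6 0.2
   vertex 0.4 1.2 1.8
  endloop
 endfacet
 facet normal -0.717 0.564 -0.410
  outer loop
   vertex 2.2 3.2 1.4
   vertex 0.4 1.2 1.8
   vertex 0.4 2.8 4.0
  endloop
 endfacet
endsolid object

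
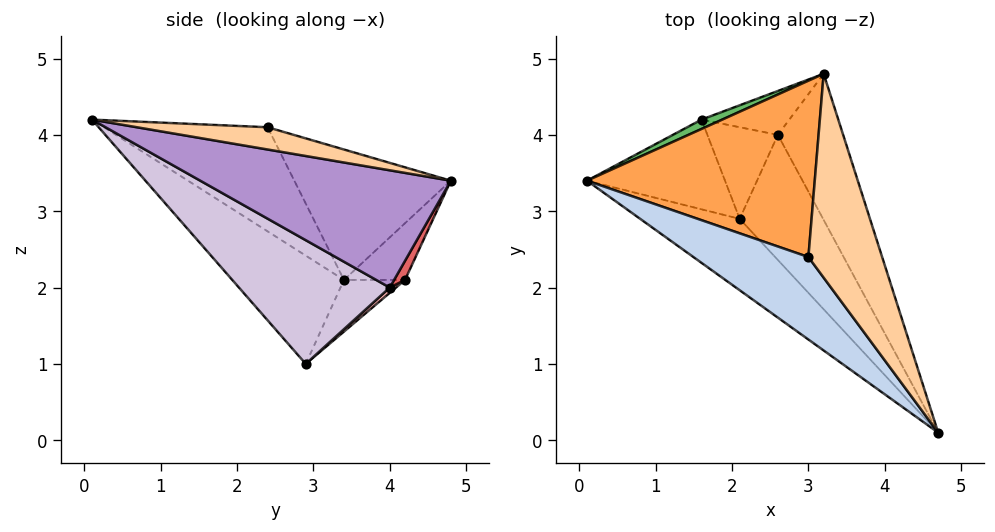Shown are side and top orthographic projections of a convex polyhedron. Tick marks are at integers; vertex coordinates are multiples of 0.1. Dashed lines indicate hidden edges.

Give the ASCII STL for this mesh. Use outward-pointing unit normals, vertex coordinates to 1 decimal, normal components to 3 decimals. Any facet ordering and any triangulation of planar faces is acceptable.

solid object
 facet normal -0.417 -0.824 -0.383
  outer loop
   vertex 2.1 2.9 1.0
   vertex 4.7 0.1 4.2
   vertex 0.1 3.4 2.1
  endloop
 endfacet
 facet normal -0.609 -0.421 0.672
  outer loop
   vertex 3.0 2.4 4.1
   vertex 0.1 3.4 2.1
   vertex 4.7 0.1 4.2
  endloop
 endfacet
 facet normal -0.477 0.283 0.832
  outer loop
   vertex 3.0 2.4 4.1
   vertex 3.2 4.8 3.4
   vertex 0.1 3.4 2.1
  endloop
 endfacet
 facet normal 0.280 0.247 0.928
  outer loop
   vertex 3.0 2.4 4.1
   vertex 4.7 0.1 4.2
   vertex 3.2 4.8 3.4
  endloop
 endfacet
 facet normal -0.464 0.870 0.169
  outer loop
   vertex 1.6 4.2 2.1
   vertex 0.1 3.4 2.1
   vertex 3.2 4.8 3.4
  endloop
 endfacet
 facet normal -0.293 0.549 -0.782
  outer loop
   vertex 1.6 4.2 2.1
   vertex 2.1 2.9 1.0
   vertex 0.1 3.4 2.1
  endloop
 endfacet
 facet normal 0.115 0.840 -0.530
  outer loop
   vertex 2.6 4.0 2.0
   vertex 1.6 4.2 2.1
   vertex 3.2 4.8 3.4
  endloop
 endfacet
 facet normal 0.056 0.657 -0.751
  outer loop
   vertex 2.6 4.0 2.0
   vertex 2.1 2.9 1.0
   vertex 1.6 4.2 2.1
  endloop
 endfacet
 facet normal 0.857 0.192 -0.477
  outer loop
   vertex 2.6 4.0 2.0
   vertex 3.2 4.8 3.4
   vertex 4.7 0.1 4.2
  endloop
 endfacet
 facet normal 0.822 0.130 -0.554
  outer loop
   vertex 2.6 4.0 2.0
   vertex 4.7 0.1 4.2
   vertex 2.1 2.9 1.0
  endloop
 endfacet
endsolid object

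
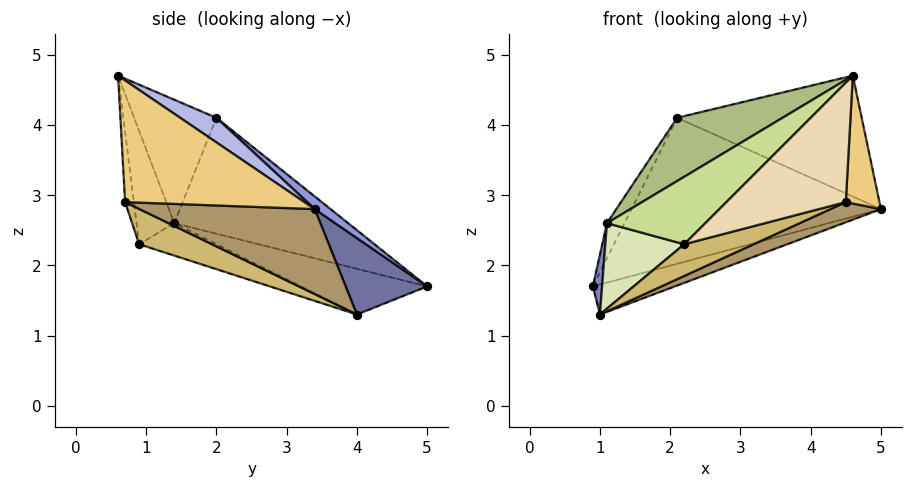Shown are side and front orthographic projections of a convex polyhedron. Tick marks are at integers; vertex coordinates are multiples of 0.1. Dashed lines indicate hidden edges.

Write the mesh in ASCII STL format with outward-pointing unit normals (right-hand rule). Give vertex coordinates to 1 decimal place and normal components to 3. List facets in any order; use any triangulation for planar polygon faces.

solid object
 facet normal 0.374 0.376 -0.847
  outer loop
   vertex 1.0 4.0 1.3
   vertex 0.9 5.0 1.7
   vertex 5.0 3.4 2.8
  endloop
 endfacet
 facet normal -0.995 -0.072 -0.068
  outer loop
   vertex 1.1 1.4 2.6
   vertex 0.9 5.0 1.7
   vertex 1.0 4.0 1.3
  endloop
 endfacet
 facet normal 0.040 0.634 0.772
  outer loop
   vertex 2.1 2.0 4.1
   vertex 5.0 3.4 2.8
   vertex 0.9 5.0 1.7
  endloop
 endfacet
 facet normal 0.108 0.548 0.830
  outer loop
   vertex 2.1 2.0 4.1
   vertex 4.6 0.6 4.7
   vertex 5.0 3.4 2.8
  endloop
 endfacet
 facet normal -0.844 0.085 0.529
  outer loop
   vertex 2.1 2.0 4.1
   vertex 0.9 5.0 1.7
   vertex 1.1 1.4 2.6
  endloop
 endfacet
 facet normal -0.498 -0.638 0.587
  outer loop
   vertex 2.1 2.0 4.1
   vertex 1.1 1.4 2.6
   vertex 4.6 0.6 4.7
  endloop
 endfacet
 facet normal -0.348 -0.907 0.235
  outer loop
   vertex 2.2 0.9 2.3
   vertex 4.6 0.6 4.7
   vertex 1.1 1.4 2.6
  endloop
 endfacet
 facet normal -0.412 -0.420 -0.809
  outer loop
   vertex 2.2 0.9 2.3
   vertex 1.1 1.4 2.6
   vertex 1.0 4.0 1.3
  endloop
 endfacet
 facet normal 0.337 -0.097 -0.937
  outer loop
   vertex 4.5 0.7 2.9
   vertex 1.0 4.0 1.3
   vertex 5.0 3.4 2.8
  endloop
 endfacet
 facet normal 0.229 -0.218 -0.949
  outer loop
   vertex 4.5 0.7 2.9
   vertex 2.2 0.9 2.3
   vertex 1.0 4.0 1.3
  endloop
 endfacet
 facet normal 0.981 -0.184 -0.065
  outer loop
   vertex 4.5 0.7 2.9
   vertex 5.0 3.4 2.8
   vertex 4.6 0.6 4.7
  endloop
 endfacet
 facet normal -0.073 -0.996 -0.051
  outer loop
   vertex 4.5 0.7 2.9
   vertex 4.6 0.6 4.7
   vertex 2.2 0.9 2.3
  endloop
 endfacet
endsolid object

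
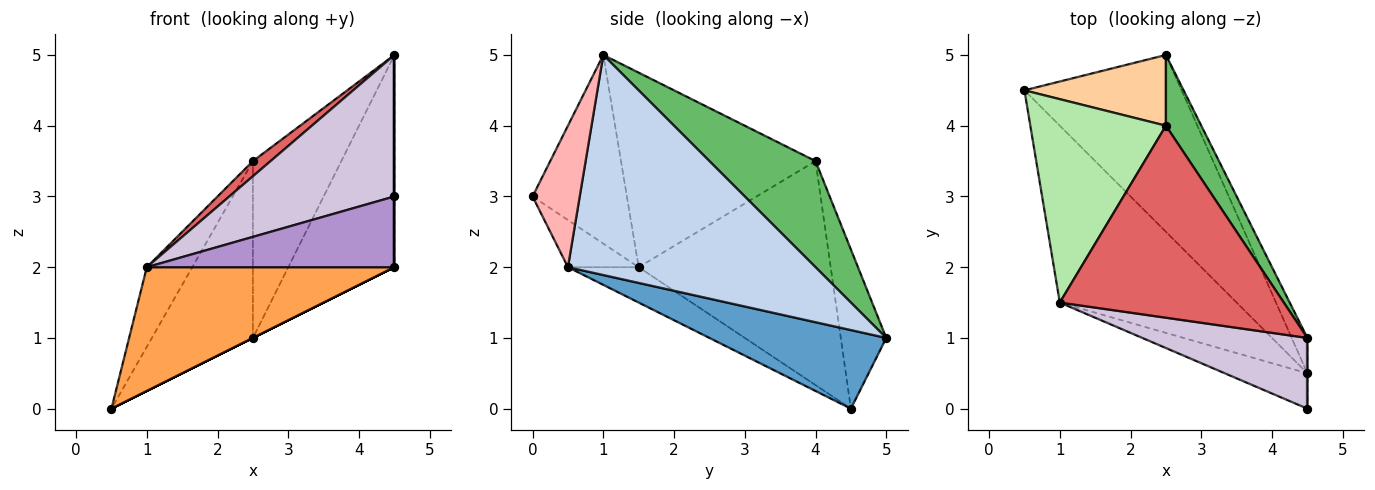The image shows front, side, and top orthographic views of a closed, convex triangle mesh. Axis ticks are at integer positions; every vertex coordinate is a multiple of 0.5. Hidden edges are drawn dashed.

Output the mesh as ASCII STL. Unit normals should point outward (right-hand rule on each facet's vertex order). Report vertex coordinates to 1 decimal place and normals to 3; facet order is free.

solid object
 facet normal 0.447 0.000 -0.894
  outer loop
   vertex 2.5 5.0 1.0
   vertex 4.5 0.5 2.0
   vertex 0.5 4.5 0.0
  endloop
 endfacet
 facet normal 0.917 0.393 -0.066
  outer loop
   vertex 4.5 1.0 5.0
   vertex 4.5 0.5 2.0
   vertex 2.5 5.0 1.0
  endloop
 endfacet
 facet normal -0.162 -0.566 -0.808
  outer loop
   vertex 1.0 1.5 2.0
   vertex 0.5 4.5 0.0
   vertex 4.5 0.5 2.0
  endloop
 endfacet
 facet normal -0.386 0.857 0.343
  outer loop
   vertex 2.5 4.0 3.5
   vertex 2.5 5.0 1.0
   vertex 0.5 4.5 0.0
  endloop
 endfacet
 facet normal 0.744 0.620 0.248
  outer loop
   vertex 2.5 4.0 3.5
   vertex 4.5 1.0 5.0
   vertex 2.5 5.0 1.0
  endloop
 endfacet
 facet normal -0.838 0.199 0.507
  outer loop
   vertex 2.5 4.0 3.5
   vertex 0.5 4.5 0.0
   vertex 1.0 1.5 2.0
  endloop
 endfacet
 facet normal -0.655 -0.060 0.754
  outer loop
   vertex 2.5 4.0 3.5
   vertex 1.0 1.5 2.0
   vertex 4.5 1.0 5.0
  endloop
 endfacet
 facet normal 1.000 0.000 0.000
  outer loop
   vertex 4.5 0.0 3.0
   vertex 4.5 0.5 2.0
   vertex 4.5 1.0 5.0
  endloop
 endfacet
 facet normal -0.248 -0.867 -0.433
  outer loop
   vertex 4.5 0.0 3.0
   vertex 1.0 1.5 2.0
   vertex 4.5 0.5 2.0
  endloop
 endfacet
 facet normal -0.455 -0.796 0.398
  outer loop
   vertex 4.5 0.0 3.0
   vertex 4.5 1.0 5.0
   vertex 1.0 1.5 2.0
  endloop
 endfacet
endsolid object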